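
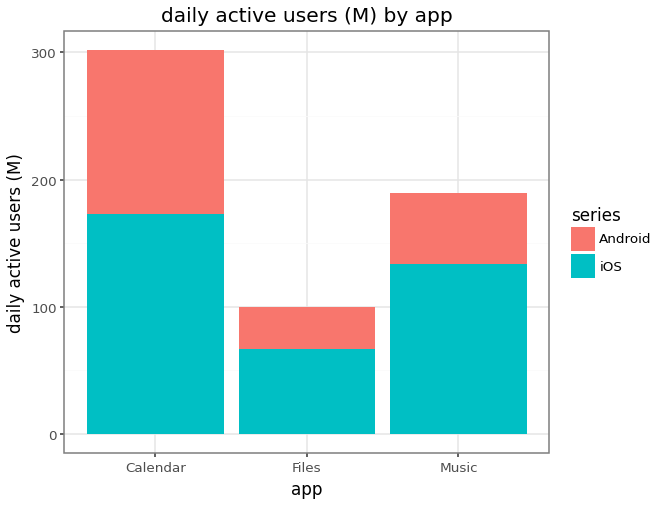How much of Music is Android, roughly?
Android top ≈ 200, bottom ≈ 150; segment ≈ 50.

≈ 50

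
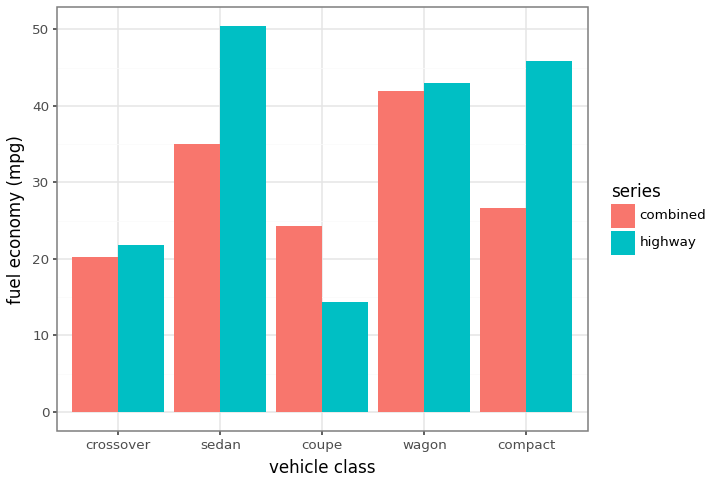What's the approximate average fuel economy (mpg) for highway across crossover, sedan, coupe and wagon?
≈ 32

(20 + 50 + 15 + 45) / 4 ≈ 32.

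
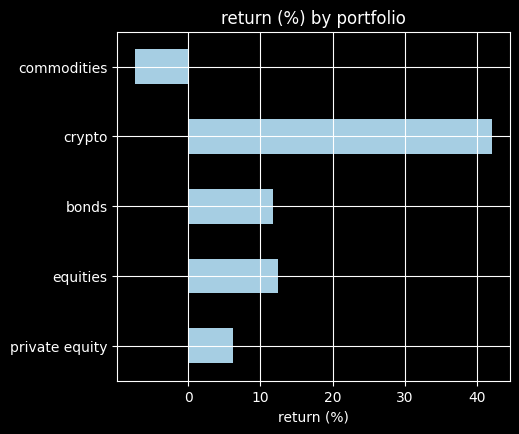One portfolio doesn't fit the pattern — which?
crypto ≈ 40; the rest sit between ≈ -5 and ≈ 10.

crypto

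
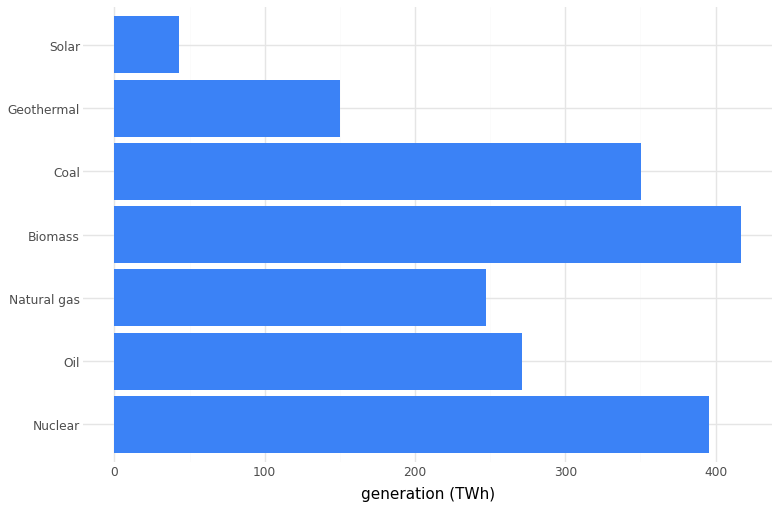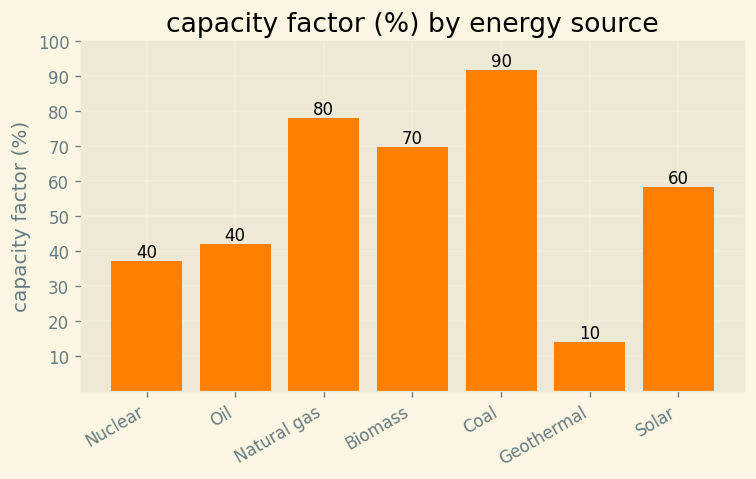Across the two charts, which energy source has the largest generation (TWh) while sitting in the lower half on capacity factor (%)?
Nuclear

Chart 2 median capacity factor (%) ≈ 60; below-median energy sources: Nuclear, Oil, Geothermal. Among those, Nuclear has the highest generation (TWh) (≈ 400).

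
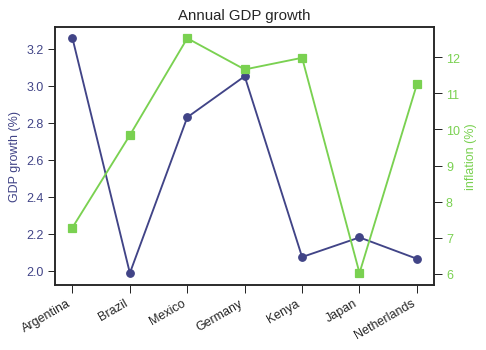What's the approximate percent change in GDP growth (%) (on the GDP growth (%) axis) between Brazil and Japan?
≈ +10%

Brazil ≈ 2.0, Japan ≈ 2.2; (2.2 − 2.0) / 2.0 ≈ +10%.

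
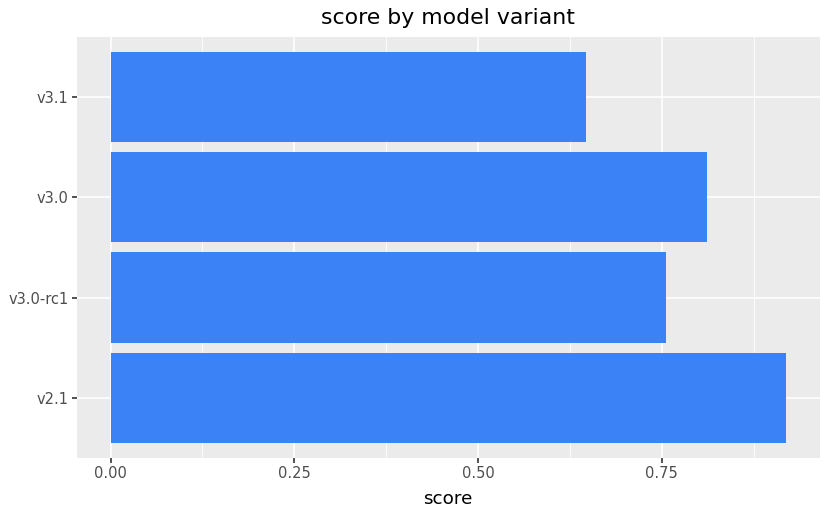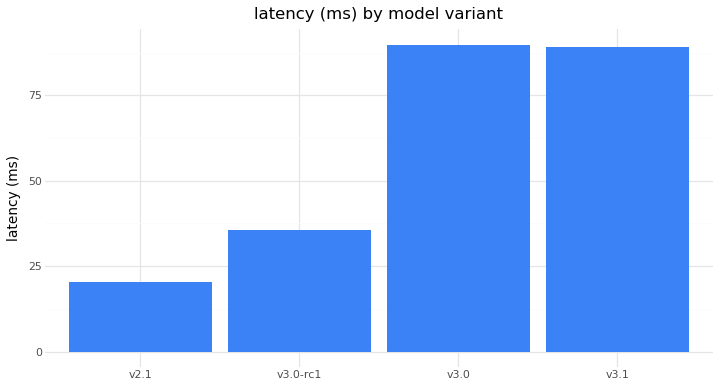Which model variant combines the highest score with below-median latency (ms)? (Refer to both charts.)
v2.1

Chart 2 median latency (ms) ≈ 60; below-median model variants: v2.1, v3.0-rc1. Among those, v2.1 has the highest score (≈ 0.9).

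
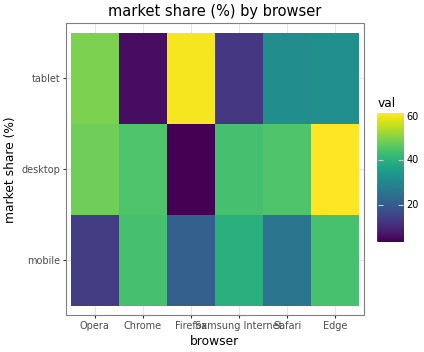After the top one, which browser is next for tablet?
Opera

Top 3 for tablet: Firefox ≈ 60, Opera ≈ 50, Edge ≈ 30.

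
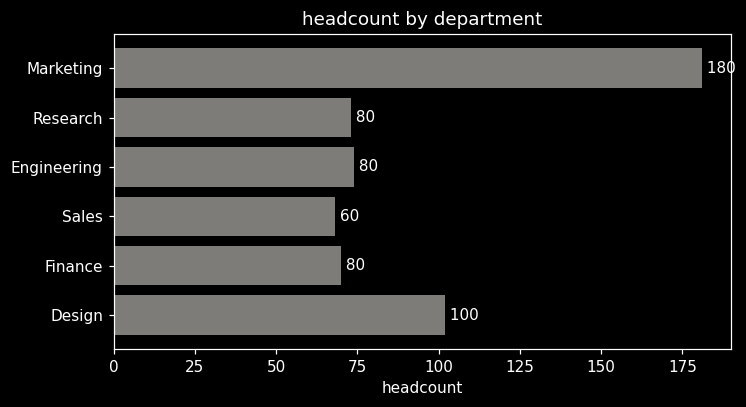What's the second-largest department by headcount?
Design

Top 3: Marketing ≈ 180, Design ≈ 100, Engineering ≈ 80.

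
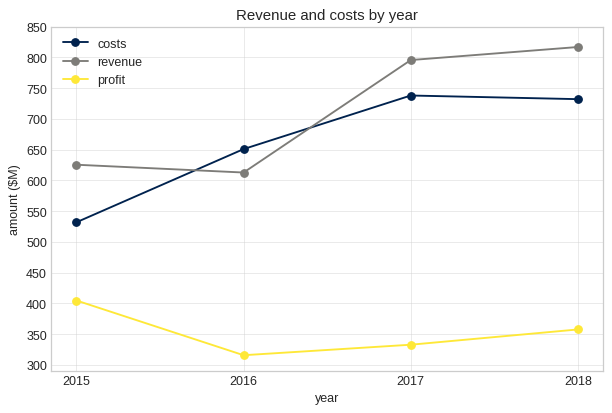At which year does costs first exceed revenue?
2015: costs ≈ 550 vs revenue ≈ 650 (not yet); 2016: costs ≈ 650 vs revenue ≈ 600 (first crossover).

2016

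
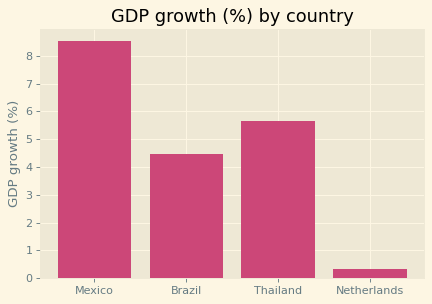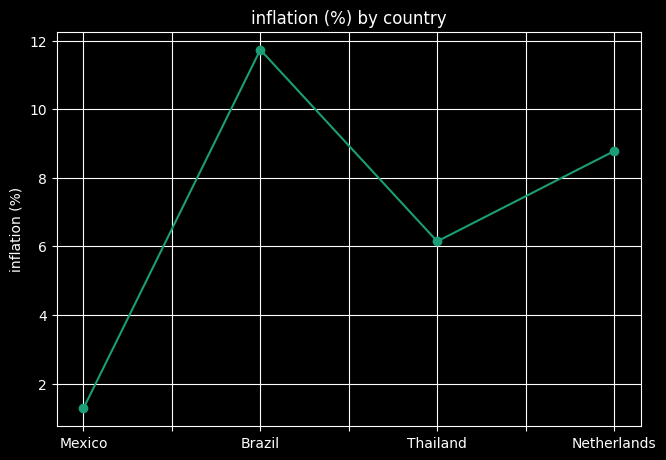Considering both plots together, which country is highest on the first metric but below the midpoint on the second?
Mexico

Chart 2 median inflation (%) ≈ 8; below-median countries: Mexico, Thailand. Among those, Mexico has the highest GDP growth (%) (≈ 9).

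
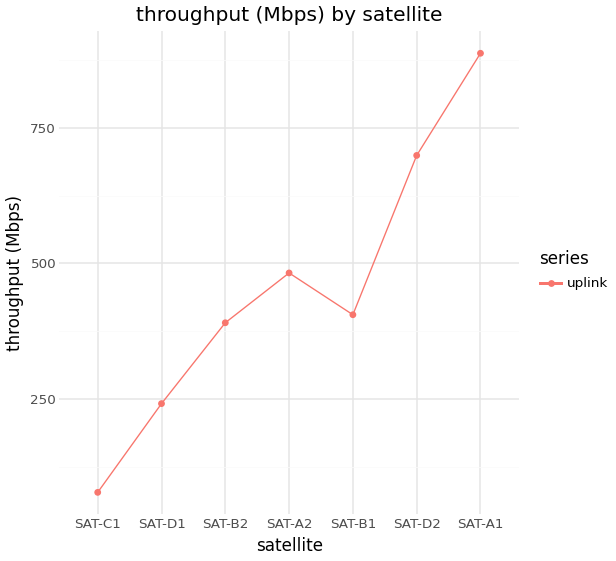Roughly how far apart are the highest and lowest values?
Max SAT-A1 ≈ 900, min SAT-C1 ≈ 100; range ≈ 800.

≈ 800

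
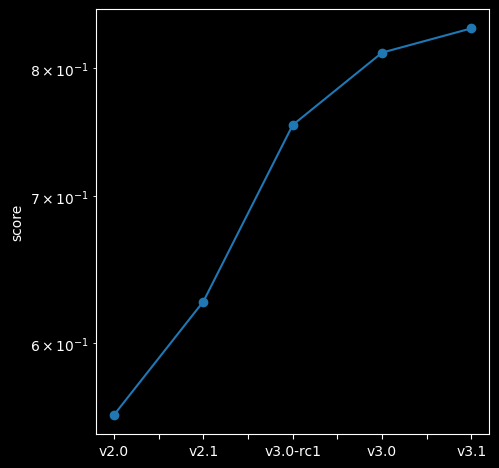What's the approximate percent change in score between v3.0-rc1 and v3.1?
≈ +13.3%

v3.0-rc1 ≈ 0.75, v3.1 ≈ 0.85; (0.85 − 0.75) / 0.75 ≈ +13.3%.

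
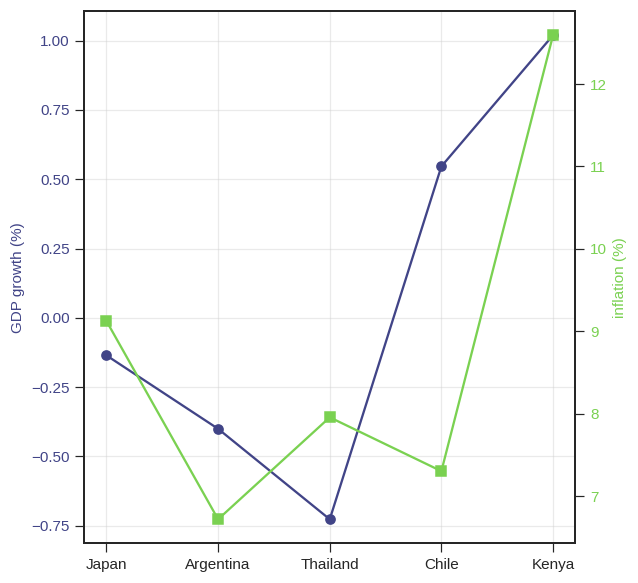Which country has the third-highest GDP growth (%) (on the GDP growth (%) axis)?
Top 4 (on the GDP growth (%) axis): Kenya ≈ 1.0, Chile ≈ 0.6, Japan ≈ -0.2, Argentina ≈ -0.4.

Japan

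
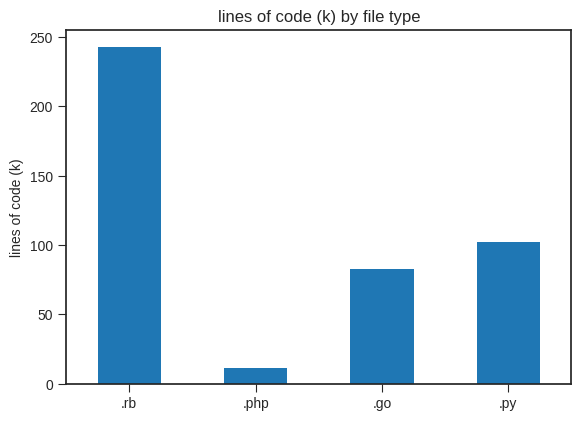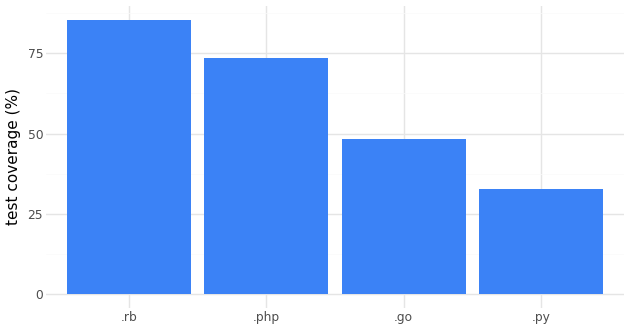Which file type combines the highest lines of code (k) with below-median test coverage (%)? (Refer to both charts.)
.py

Chart 2 median test coverage (%) ≈ 60; below-median file types: .go, .py. Among those, .py has the highest lines of code (k) (≈ 100).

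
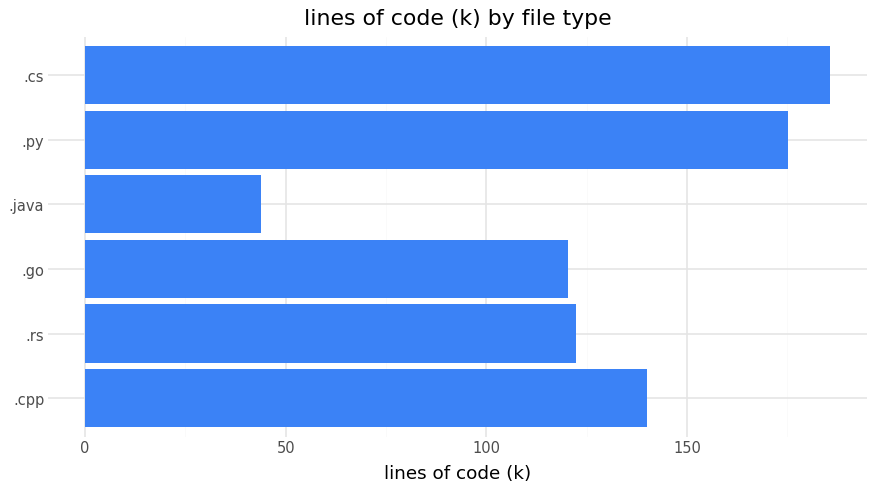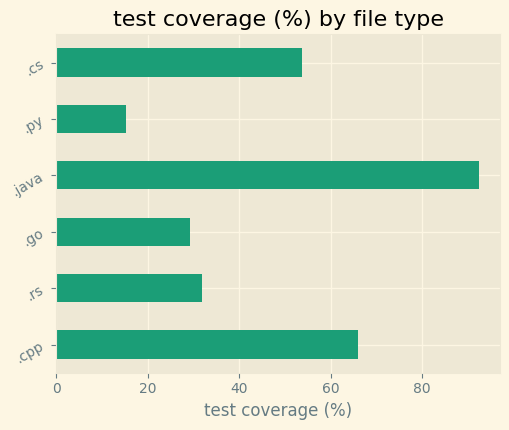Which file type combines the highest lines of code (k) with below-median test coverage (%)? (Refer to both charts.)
.py

Chart 2 median test coverage (%) ≈ 40; below-median file types: .rs, .go, .py. Among those, .py has the highest lines of code (k) (≈ 180).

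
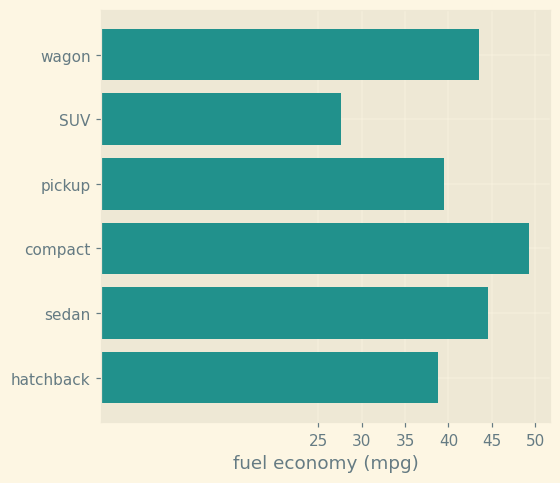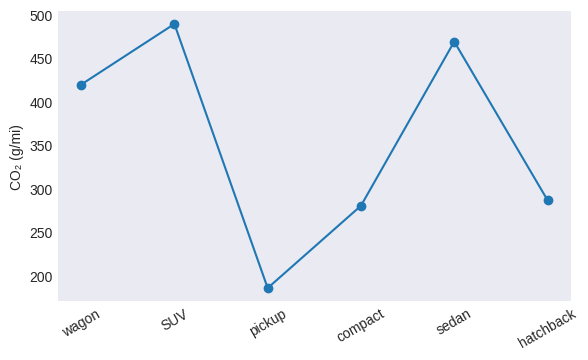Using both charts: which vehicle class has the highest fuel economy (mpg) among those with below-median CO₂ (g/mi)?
compact

Chart 2 median CO₂ (g/mi) ≈ 350; below-median vehicle classes: pickup, compact, hatchback. Among those, compact has the highest fuel economy (mpg) (≈ 50).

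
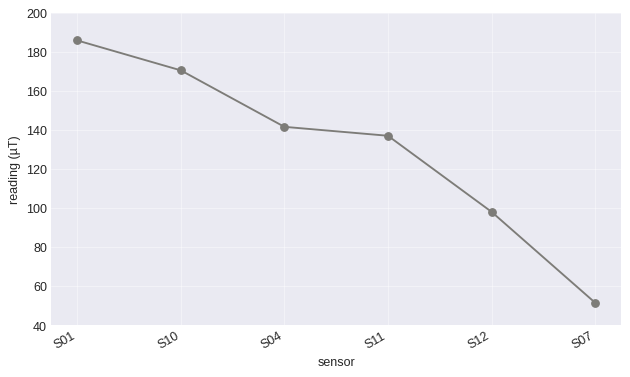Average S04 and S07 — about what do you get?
≈ 100

(140 + 60) / 2 ≈ 100.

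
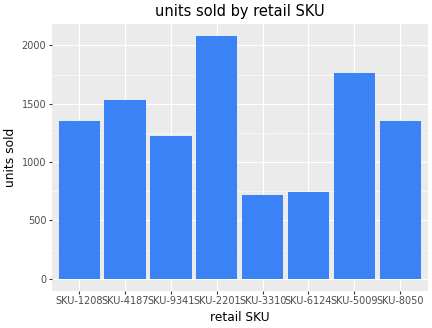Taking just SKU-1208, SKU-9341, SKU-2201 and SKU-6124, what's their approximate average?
(1400 + 1200 + 2000 + 800) / 4 ≈ 1350.

≈ 1350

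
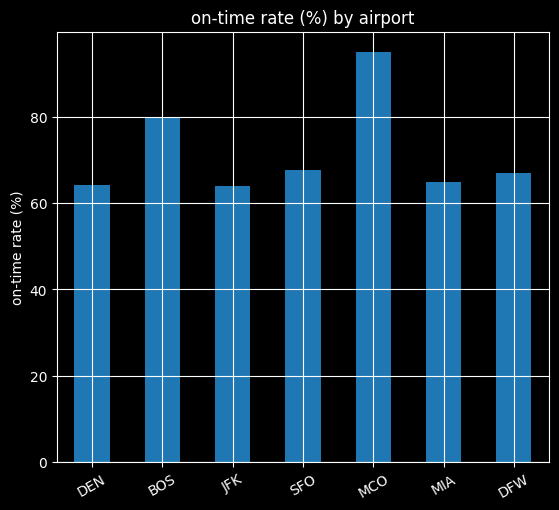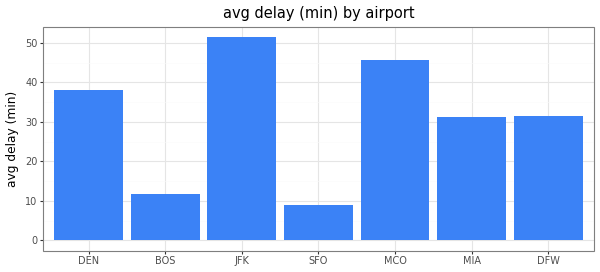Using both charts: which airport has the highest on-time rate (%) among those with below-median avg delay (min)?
Chart 2 median avg delay (min) ≈ 30; below-median airports: BOS, SFO, MIA. Among those, BOS has the highest on-time rate (%) (≈ 80).

BOS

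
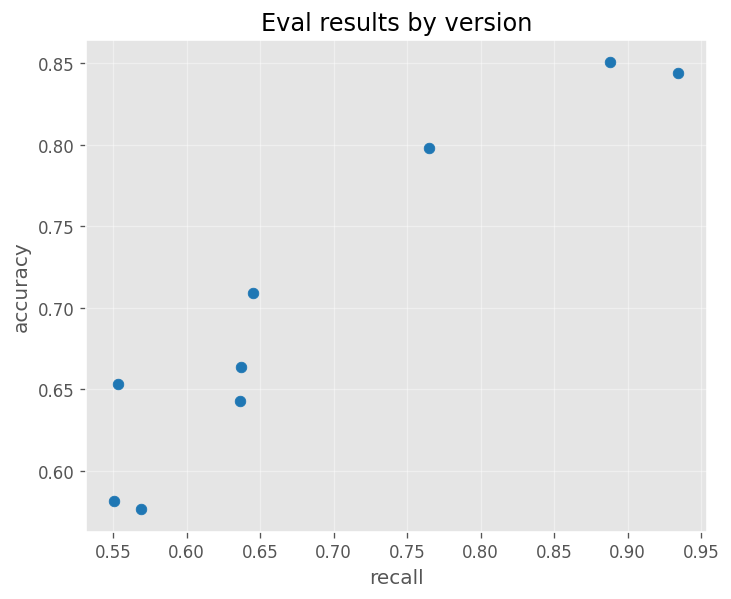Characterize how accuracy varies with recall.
Points are positively correlated; strong (|r| ≈ 0.9).

positive, strong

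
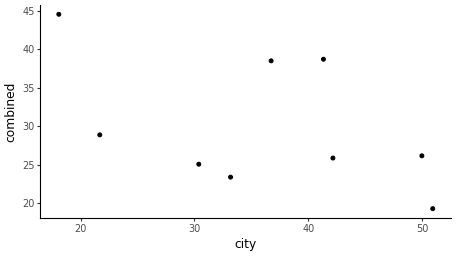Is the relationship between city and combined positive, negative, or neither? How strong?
negative, moderate

Points are negatively correlated; moderate (|r| ≈ 0.5).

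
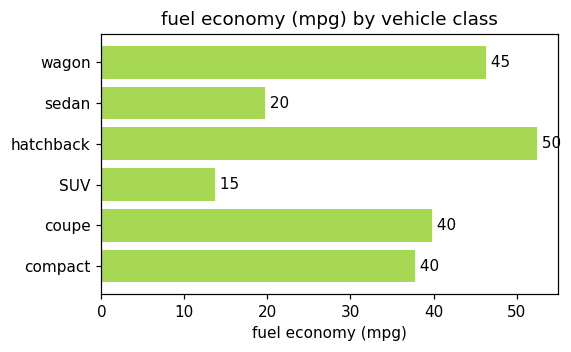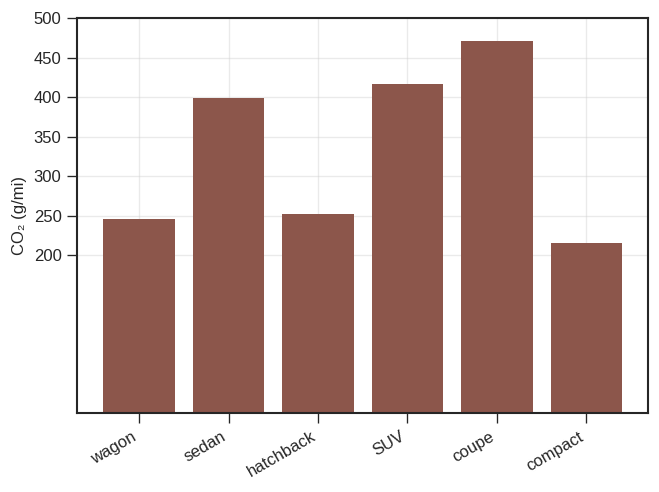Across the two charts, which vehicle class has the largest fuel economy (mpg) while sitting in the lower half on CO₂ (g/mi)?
Chart 2 median CO₂ (g/mi) ≈ 350; below-median vehicle classes: wagon, hatchback, compact. Among those, hatchback has the highest fuel economy (mpg) (≈ 50).

hatchback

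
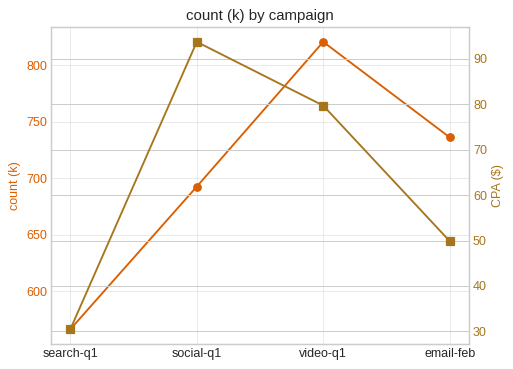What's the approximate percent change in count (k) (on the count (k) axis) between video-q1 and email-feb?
≈ -12.1%

video-q1 ≈ 825, email-feb ≈ 725; (725 − 825) / 825 ≈ -12.1%.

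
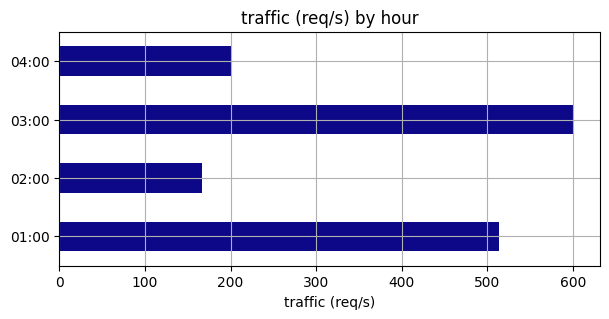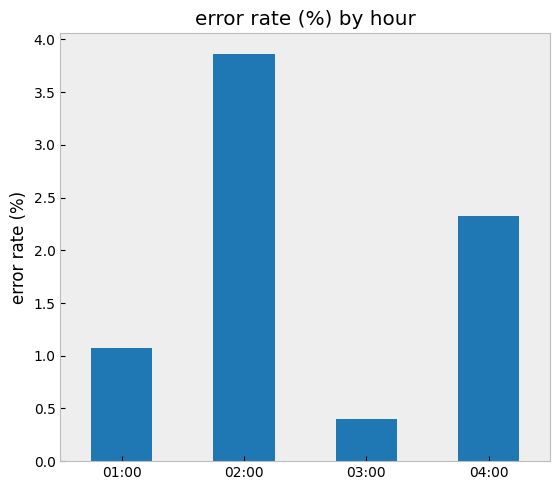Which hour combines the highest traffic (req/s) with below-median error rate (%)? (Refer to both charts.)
Chart 2 median error rate (%) ≈ 1.5; below-median hours: 01:00, 03:00. Among those, 03:00 has the highest traffic (req/s) (≈ 600).

03:00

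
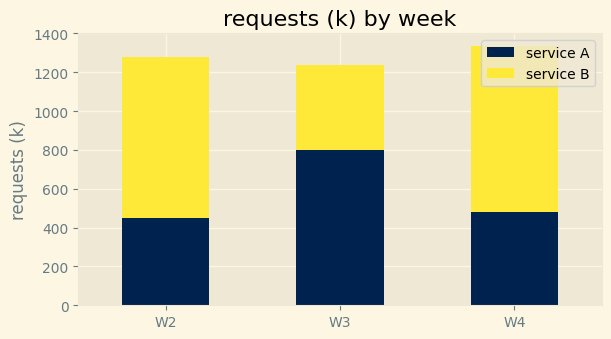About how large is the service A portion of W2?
service A top ≈ 400, bottom ≈ 0; segment ≈ 400.

≈ 400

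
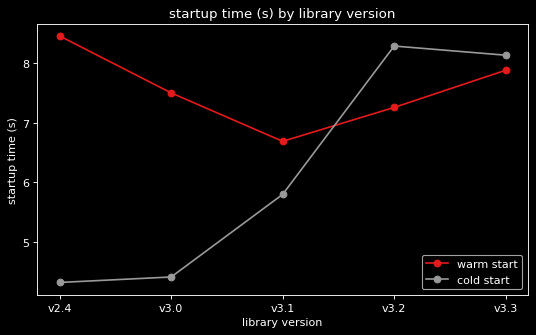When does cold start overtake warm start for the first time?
v3.1: cold start ≈ 6.0 vs warm start ≈ 6.5 (not yet); v3.2: cold start ≈ 8.5 vs warm start ≈ 7.5 (first crossover).

v3.2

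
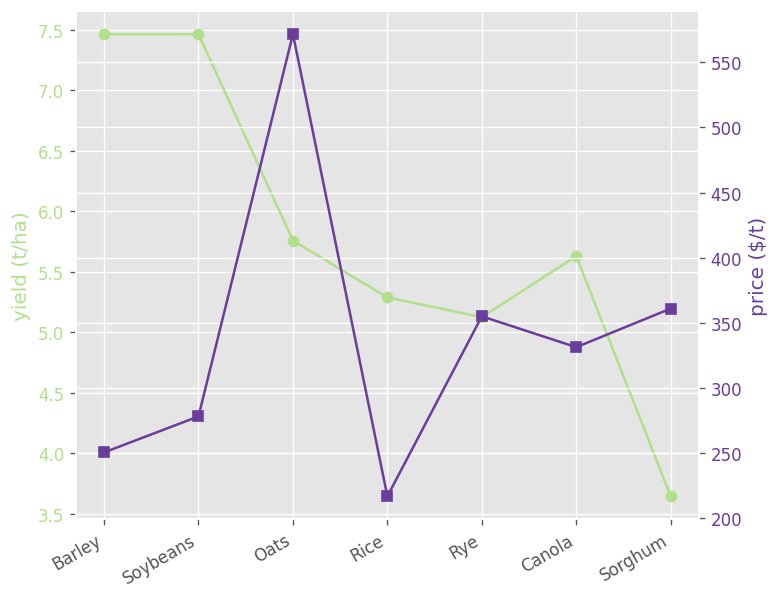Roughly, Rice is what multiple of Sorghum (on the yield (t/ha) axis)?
≈ 1.57×

Rice ≈ 5.5, Sorghum ≈ 3.5; 5.5/3.5 ≈ 1.57.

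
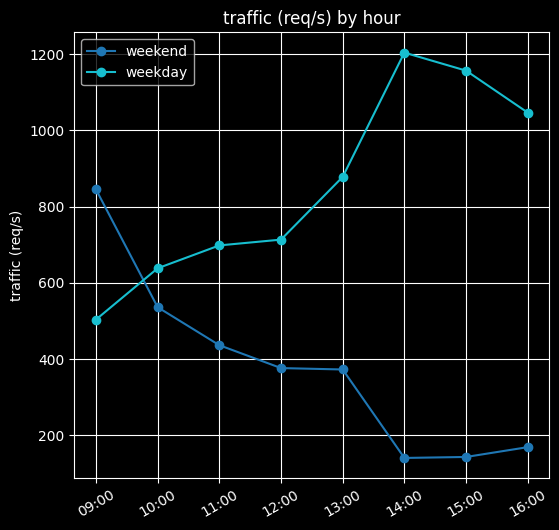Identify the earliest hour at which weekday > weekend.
09:00: weekday ≈ 500 vs weekend ≈ 800 (not yet); 10:00: weekday ≈ 600 vs weekend ≈ 500 (first crossover).

10:00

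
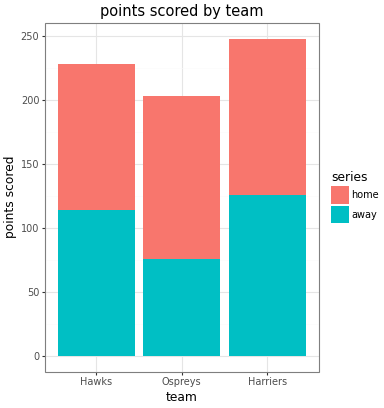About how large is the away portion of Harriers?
away top ≈ 125, bottom ≈ 0; segment ≈ 125.

≈ 125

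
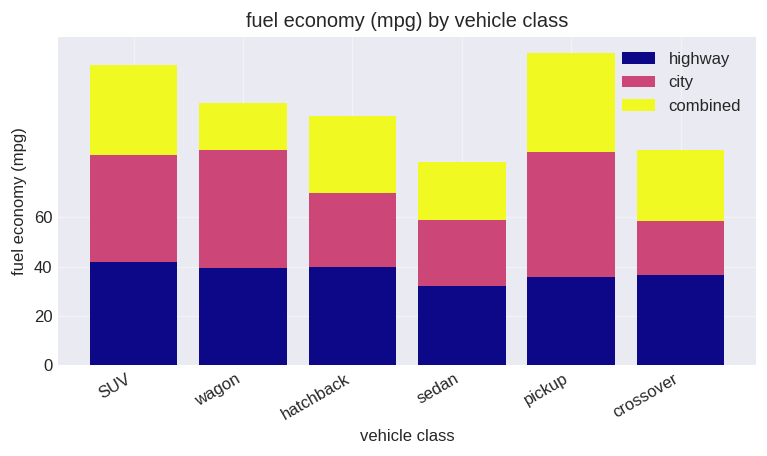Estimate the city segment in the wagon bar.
≈ 40

city top ≈ 80, bottom ≈ 40; segment ≈ 40.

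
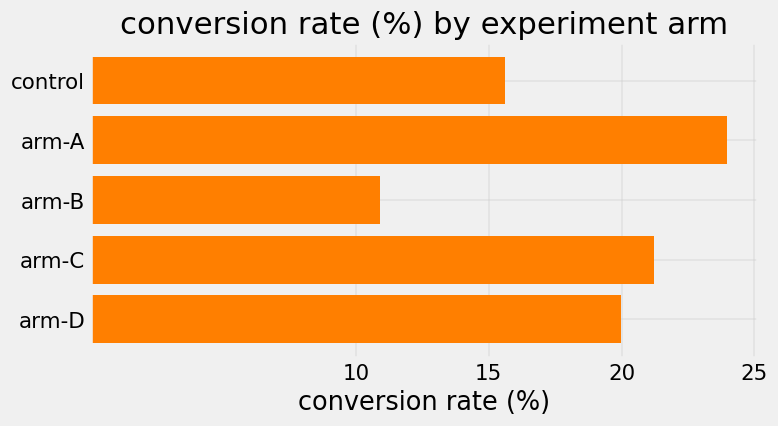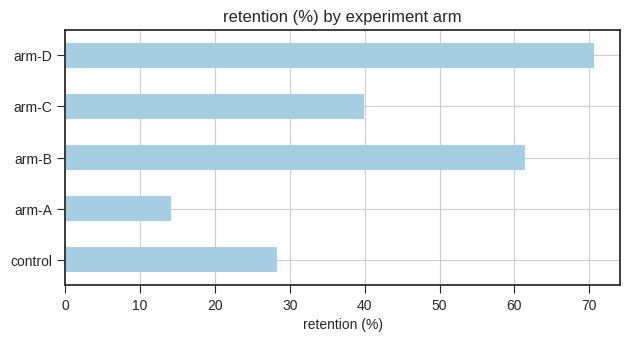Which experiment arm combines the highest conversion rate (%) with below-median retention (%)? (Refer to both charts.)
Chart 2 median retention (%) ≈ 40; below-median experiment arms: control, arm-A. Among those, arm-A has the highest conversion rate (%) (≈ 25).

arm-A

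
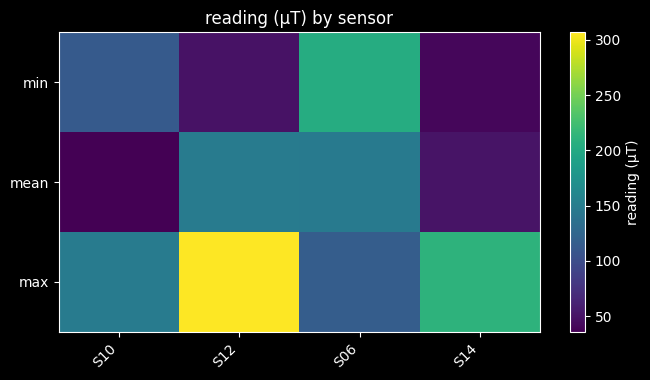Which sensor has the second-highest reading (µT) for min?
Top 3 for min: S06 ≈ 200, S10 ≈ 100, S12 ≈ 50.

S10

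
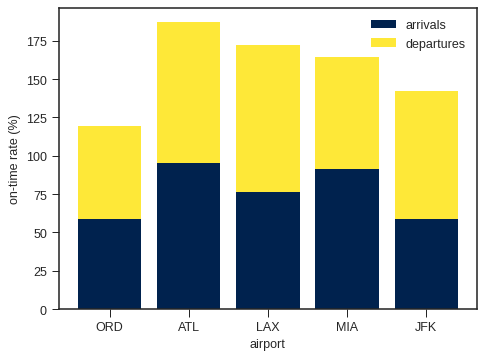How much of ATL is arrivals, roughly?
arrivals top ≈ 100, bottom ≈ 0; segment ≈ 100.

≈ 100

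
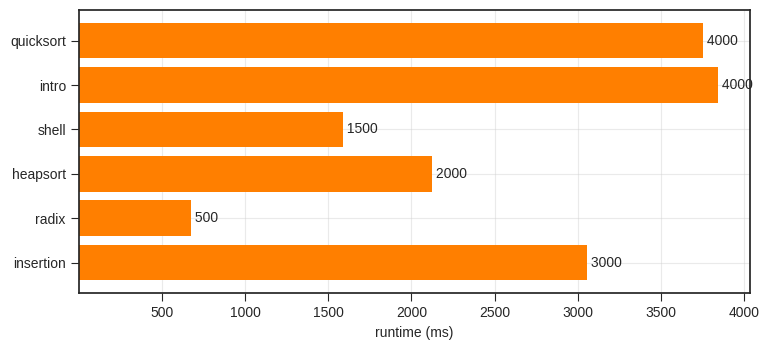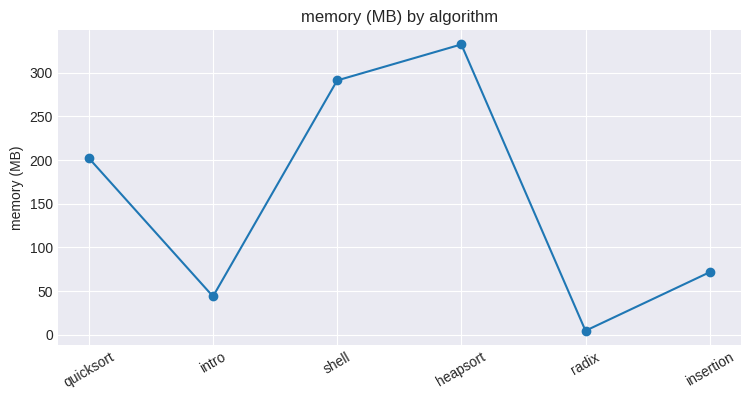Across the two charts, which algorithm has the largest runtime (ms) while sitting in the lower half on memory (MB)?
Chart 2 median memory (MB) ≈ 150; below-median algorithms: intro, radix, insertion. Among those, intro has the highest runtime (ms) (≈ 4000).

intro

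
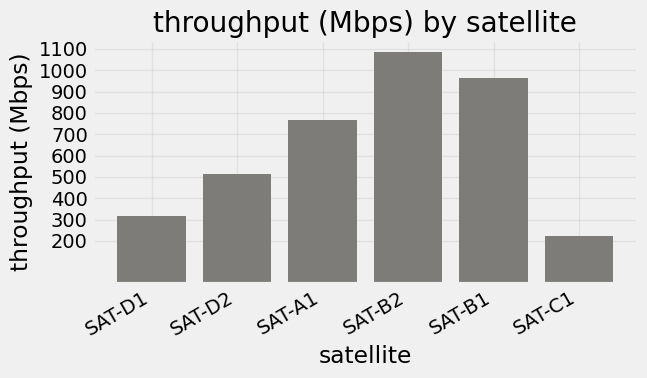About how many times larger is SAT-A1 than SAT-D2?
≈ 1.6×

SAT-A1 ≈ 800, SAT-D2 ≈ 500; 800/500 ≈ 1.6.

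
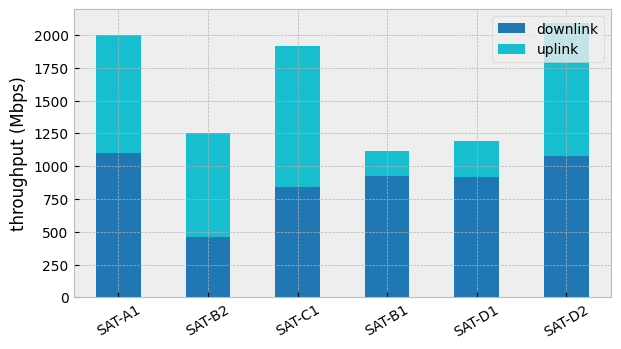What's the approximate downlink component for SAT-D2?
≈ 1000

downlink top ≈ 1000, bottom ≈ 0; segment ≈ 1000.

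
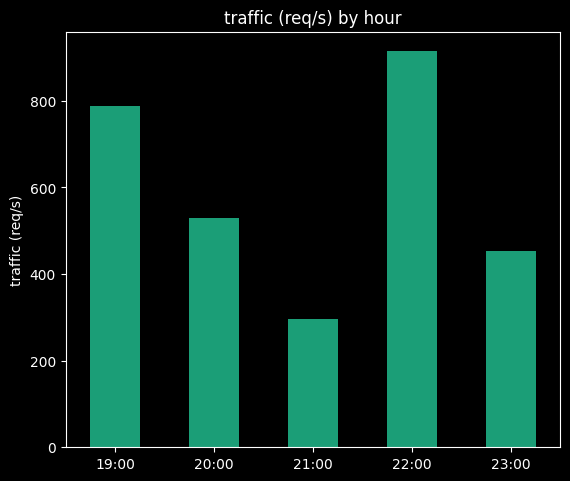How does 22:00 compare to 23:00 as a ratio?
22:00 ≈ 900, 23:00 ≈ 500; 900/500 ≈ 1.8.

≈ 1.8×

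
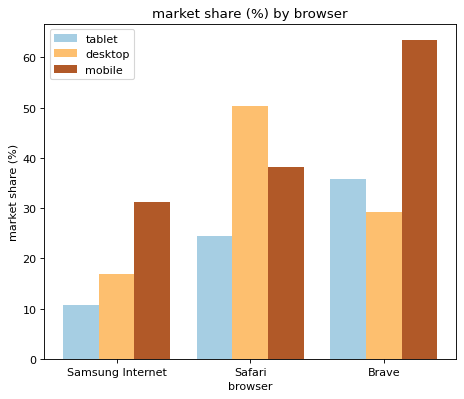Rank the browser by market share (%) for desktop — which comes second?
Brave

Top 3 for desktop: Safari ≈ 50, Brave ≈ 30, Samsung Internet ≈ 20.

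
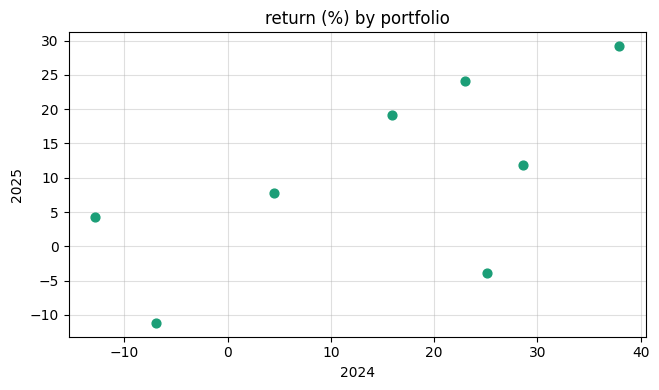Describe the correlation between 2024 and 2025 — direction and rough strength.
Points are positively correlated; moderate (|r| ≈ 0.6).

positive, moderate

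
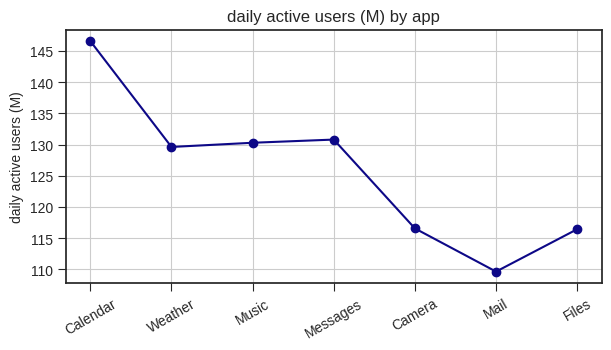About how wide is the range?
≈ 35

Max Calendar ≈ 145, min Mail ≈ 110; range ≈ 35.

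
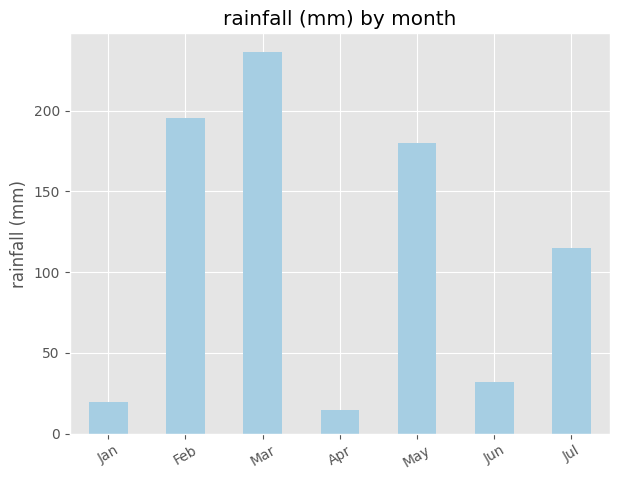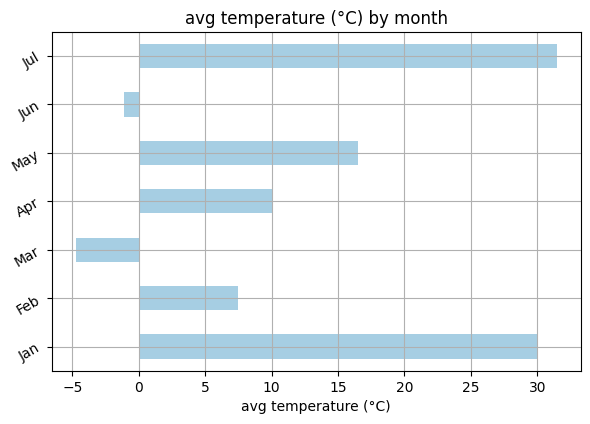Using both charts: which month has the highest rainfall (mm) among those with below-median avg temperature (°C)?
Mar

Chart 2 median avg temperature (°C) ≈ 10; below-median months: Feb, Mar, Jun. Among those, Mar has the highest rainfall (mm) (≈ 225).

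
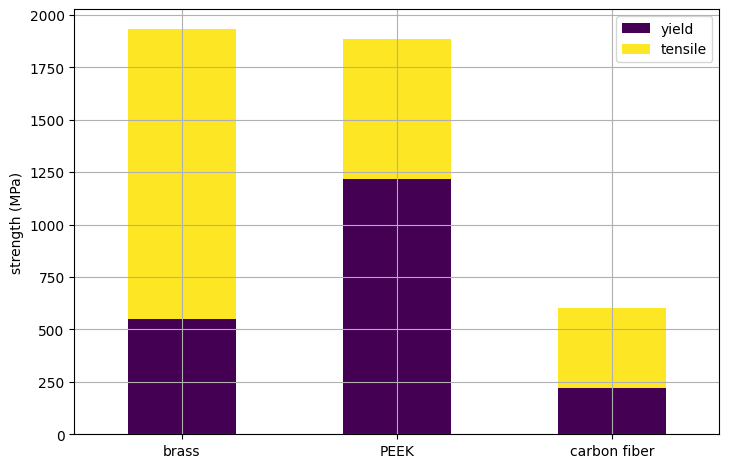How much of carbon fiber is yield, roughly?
≈ 200

yield top ≈ 200, bottom ≈ 0; segment ≈ 200.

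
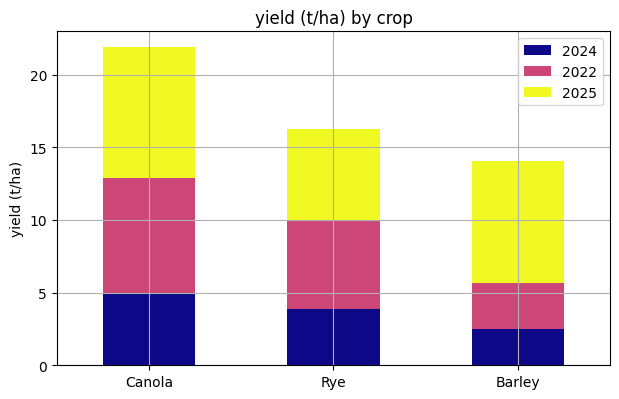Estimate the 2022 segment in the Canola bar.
≈ 8

2022 top ≈ 12, bottom ≈ 4; segment ≈ 8.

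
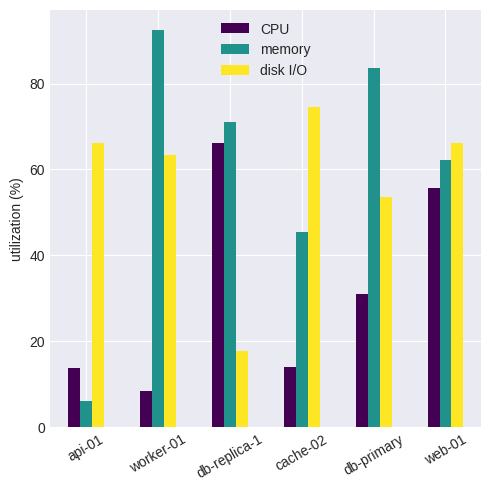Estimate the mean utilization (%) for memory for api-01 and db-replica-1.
(10 + 70) / 2 ≈ 40.

≈ 40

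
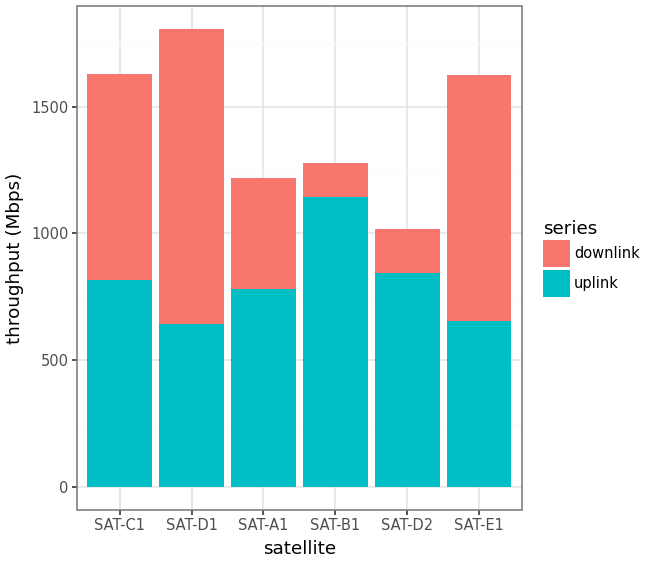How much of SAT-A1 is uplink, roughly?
≈ 800

uplink top ≈ 800, bottom ≈ 0; segment ≈ 800.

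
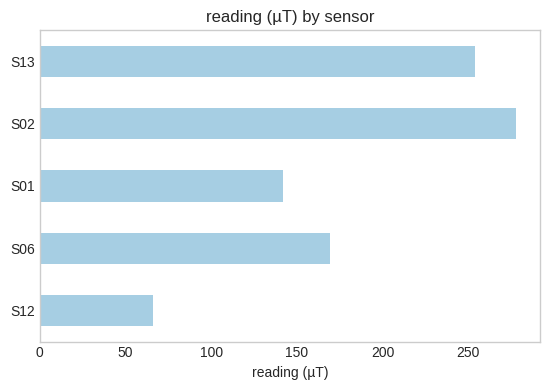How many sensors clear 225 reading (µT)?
2

Above 225: S02, S13.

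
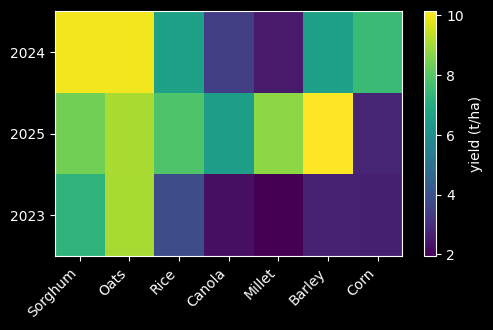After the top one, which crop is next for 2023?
Top 3 for 2023: Oats ≈ 9, Sorghum ≈ 7, Rice ≈ 4.

Sorghum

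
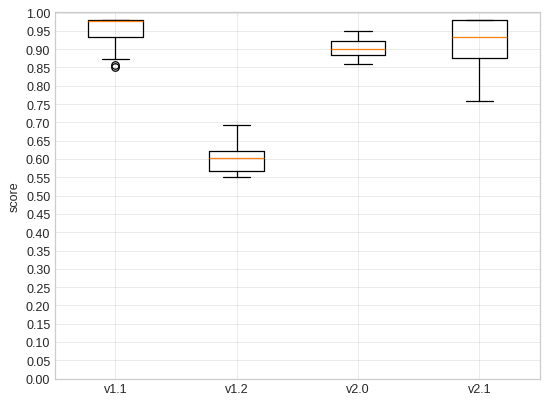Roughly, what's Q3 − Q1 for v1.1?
Q3 ≈ 1.00, Q1 ≈ 0.95; IQR ≈ 0.05.

≈ 0.05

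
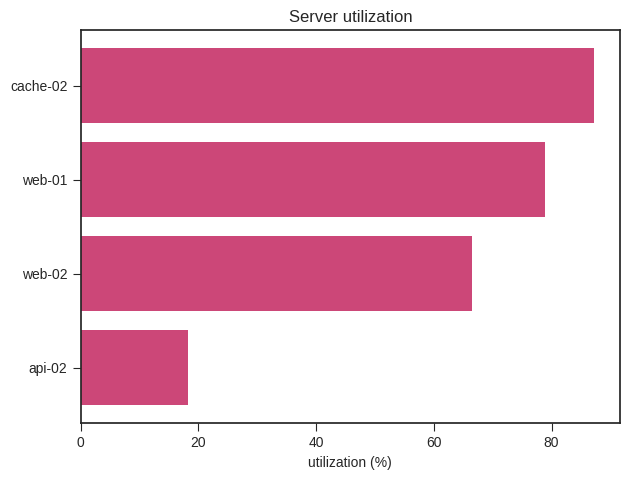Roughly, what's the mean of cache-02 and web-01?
≈ 85

(90 + 80) / 2 ≈ 85.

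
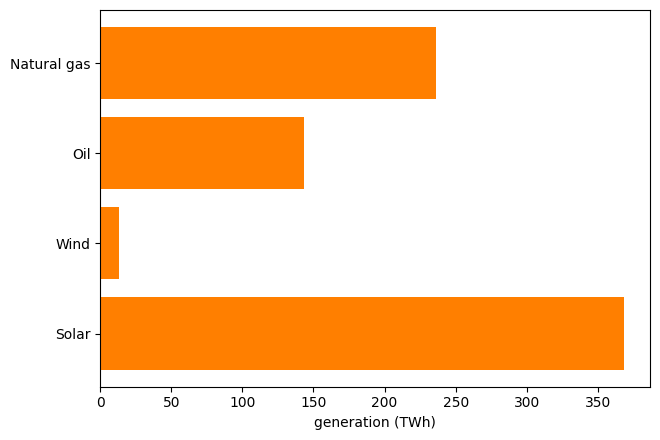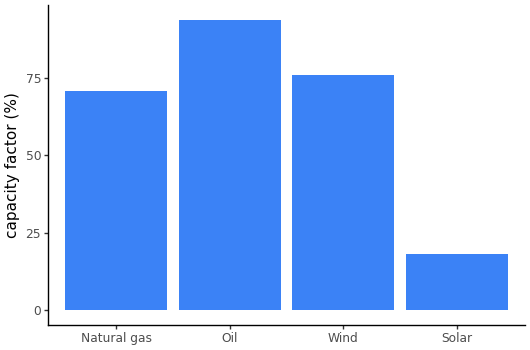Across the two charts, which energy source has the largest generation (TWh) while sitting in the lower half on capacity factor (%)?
Solar

Chart 2 median capacity factor (%) ≈ 70; below-median energy sources: Natural gas, Solar. Among those, Solar has the highest generation (TWh) (≈ 350).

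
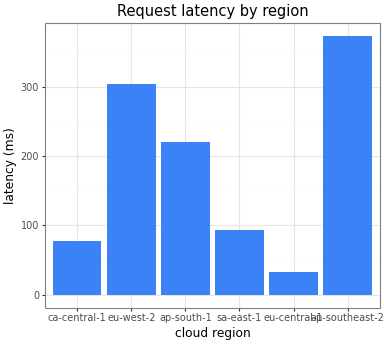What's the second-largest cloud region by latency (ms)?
eu-west-2

Top 3: ap-southeast-2 ≈ 350, eu-west-2 ≈ 300, ap-south-1 ≈ 200.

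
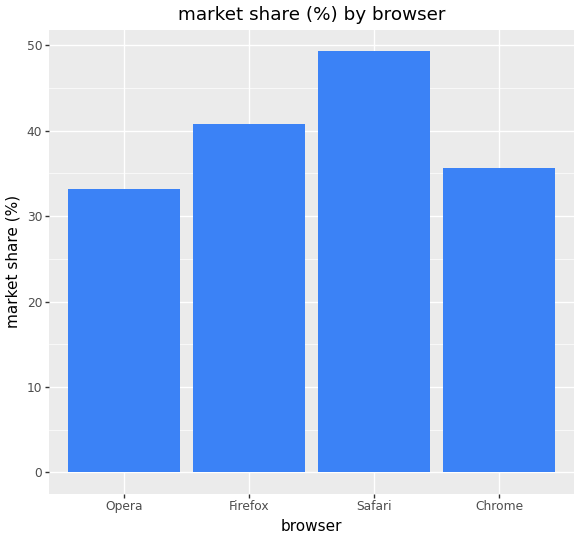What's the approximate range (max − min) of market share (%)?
Max Safari ≈ 50, min Opera ≈ 35; range ≈ 15.

≈ 15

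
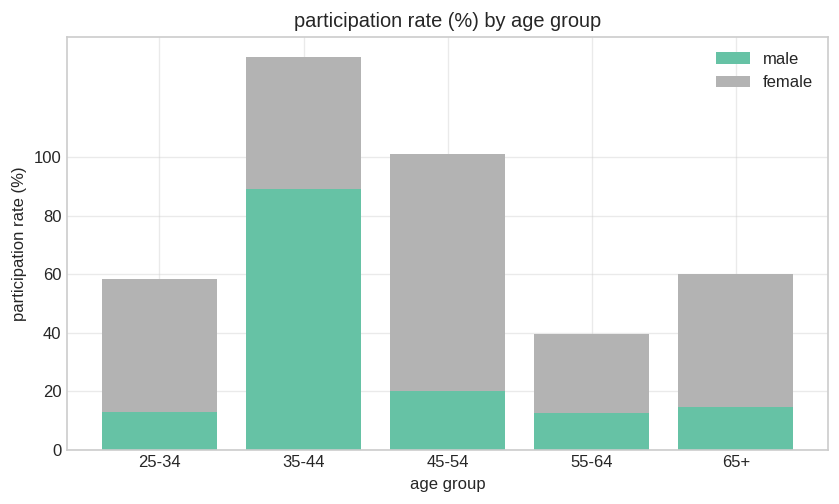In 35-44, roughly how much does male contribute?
male top ≈ 80, bottom ≈ 0; segment ≈ 80.

≈ 80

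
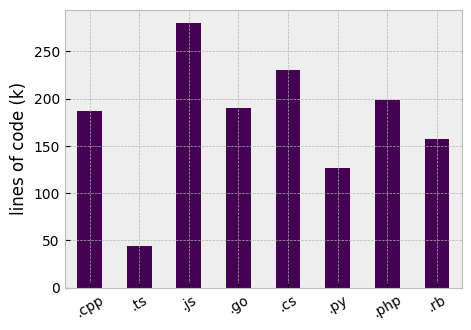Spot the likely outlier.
.ts ≈ 50; the rest sit between ≈ 125 and ≈ 275.

.ts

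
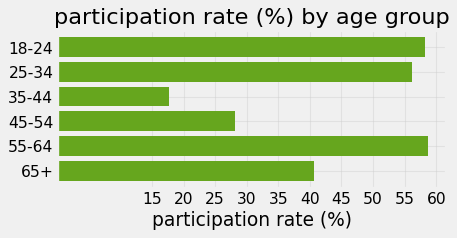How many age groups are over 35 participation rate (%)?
Above 35: 18-24, 25-34, 55-64, 65+.

4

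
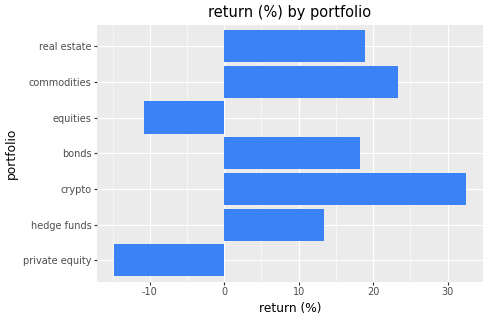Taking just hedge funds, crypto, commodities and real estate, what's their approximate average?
(15 + 30 + 25 + 20) / 4 ≈ 22.

≈ 22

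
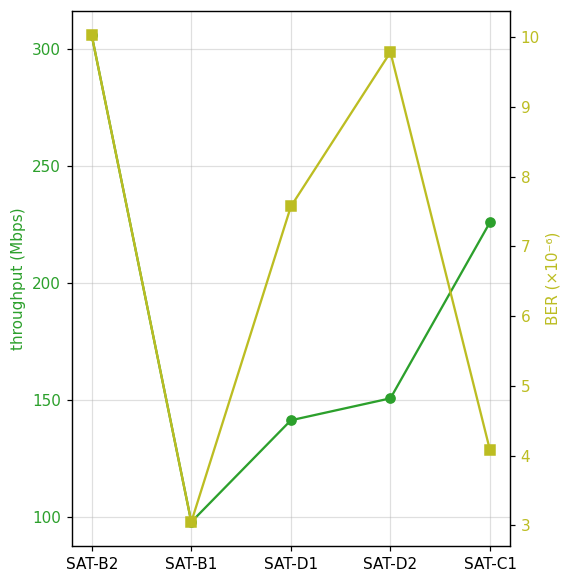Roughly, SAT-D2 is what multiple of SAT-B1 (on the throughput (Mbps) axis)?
≈ 1.6×

SAT-D2 ≈ 160, SAT-B1 ≈ 100; 160/100 ≈ 1.6.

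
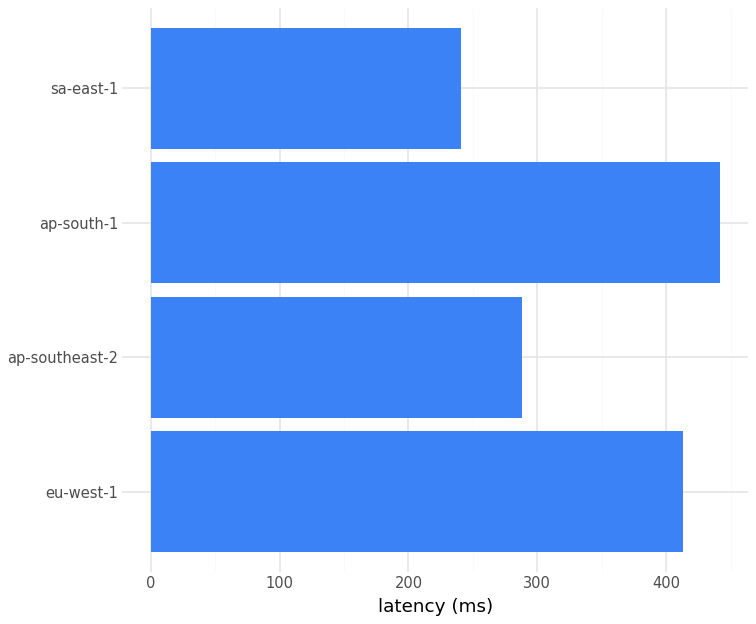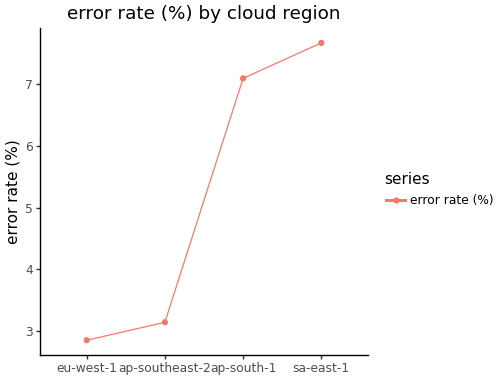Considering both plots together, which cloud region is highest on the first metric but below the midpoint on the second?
Chart 2 median error rate (%) ≈ 5; below-median cloud regions: eu-west-1, ap-southeast-2. Among those, eu-west-1 has the highest latency (ms) (≈ 400).

eu-west-1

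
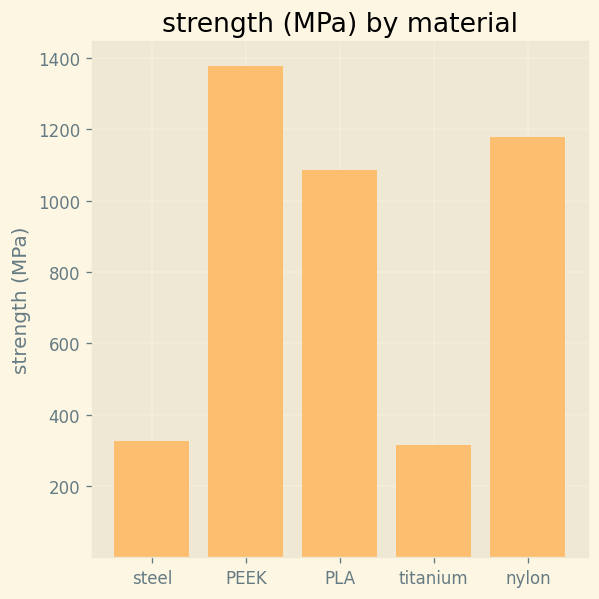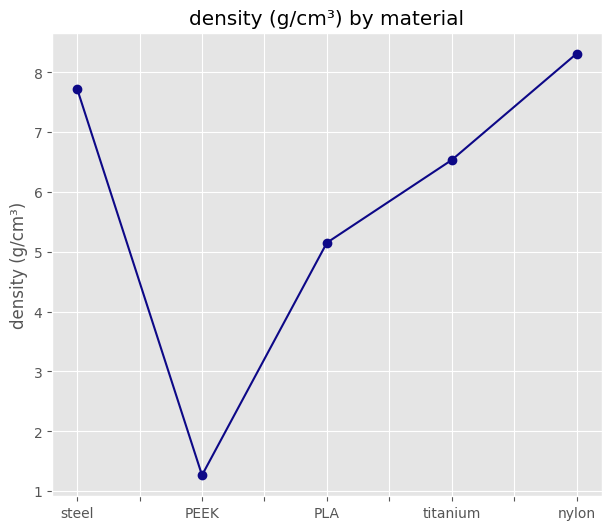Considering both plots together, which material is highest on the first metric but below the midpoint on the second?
PEEK

Chart 2 median density (g/cm³) ≈ 7; below-median materials: PEEK, PLA. Among those, PEEK has the highest strength (MPa) (≈ 1400).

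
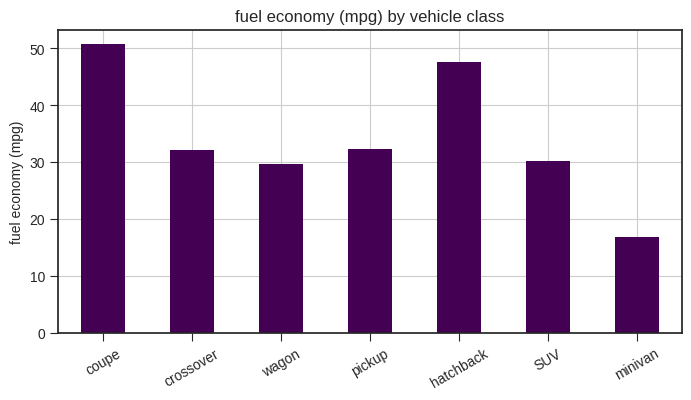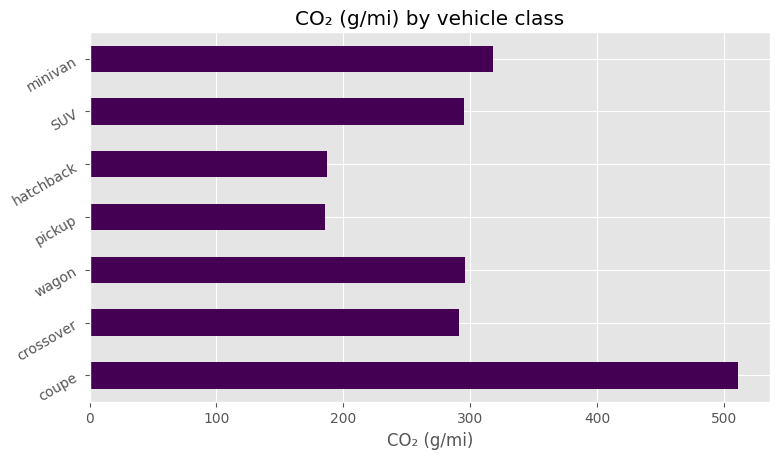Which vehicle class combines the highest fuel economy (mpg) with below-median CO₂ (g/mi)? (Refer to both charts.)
hatchback

Chart 2 median CO₂ (g/mi) ≈ 300; below-median vehicle classes: crossover, pickup, hatchback. Among those, hatchback has the highest fuel economy (mpg) (≈ 50).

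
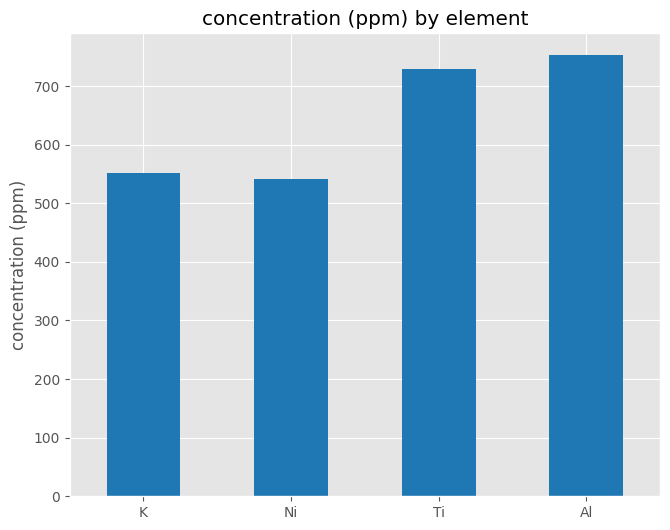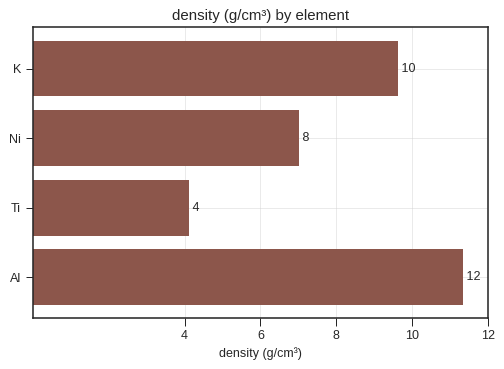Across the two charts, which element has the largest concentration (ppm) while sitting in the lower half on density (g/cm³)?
Ti

Chart 2 median density (g/cm³) ≈ 8; below-median elements: Ni, Ti. Among those, Ti has the highest concentration (ppm) (≈ 700).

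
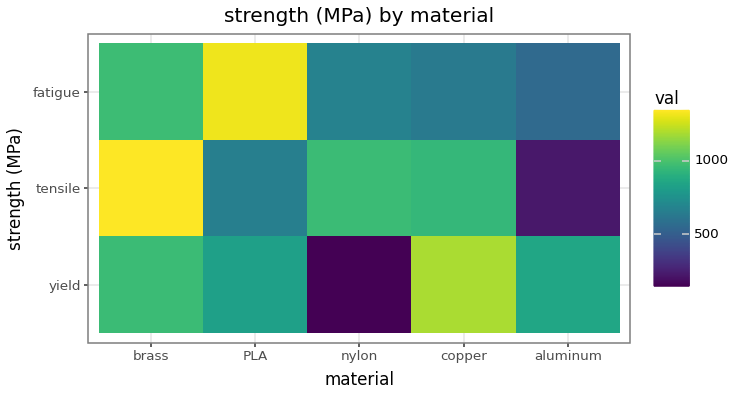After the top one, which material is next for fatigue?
Top 3 for fatigue: PLA ≈ 1400, brass ≈ 1000, nylon ≈ 600.

brass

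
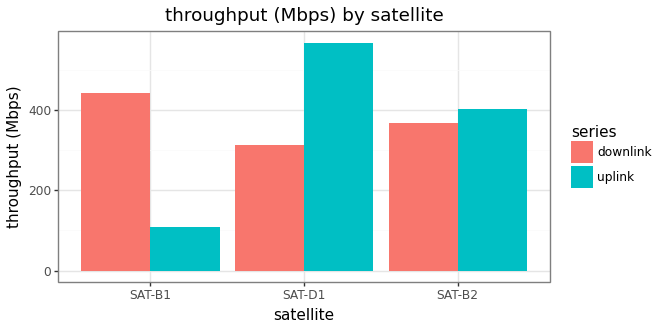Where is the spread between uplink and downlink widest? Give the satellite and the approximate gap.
SAT-B1, ≈ 350 Mbps

SAT-B1: uplink ≈ 100, downlink ≈ 450 → gap ≈ 350. Next-largest (SAT-D1) is only ≈ 250.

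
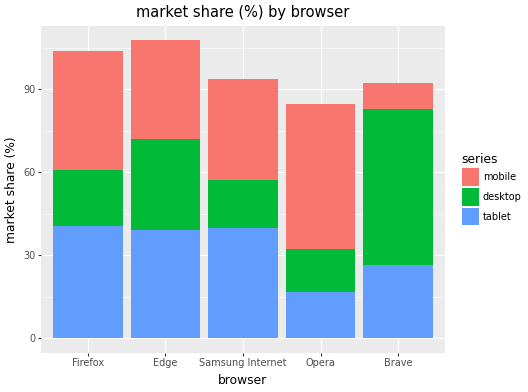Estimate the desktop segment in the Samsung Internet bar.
desktop top ≈ 60, bottom ≈ 40; segment ≈ 20.

≈ 20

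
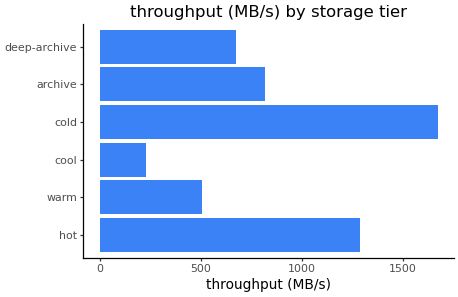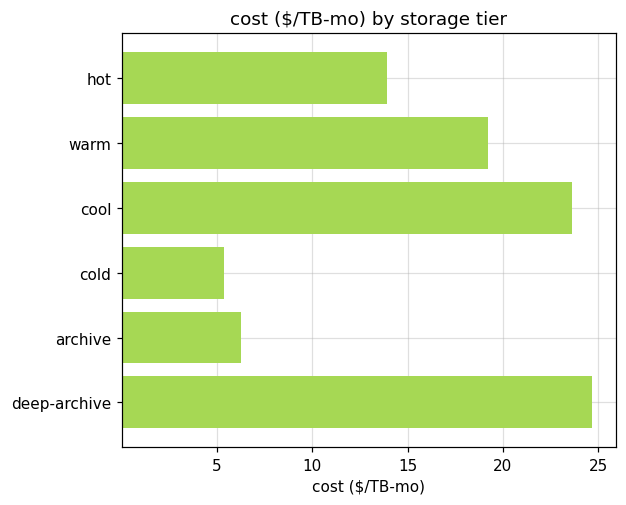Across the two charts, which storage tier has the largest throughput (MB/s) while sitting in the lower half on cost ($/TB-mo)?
cold

Chart 2 median cost ($/TB-mo) ≈ 15; below-median storage tiers: hot, cold, archive. Among those, cold has the highest throughput (MB/s) (≈ 1600).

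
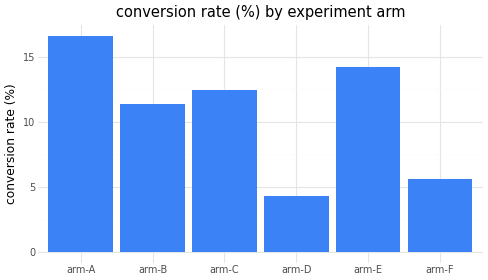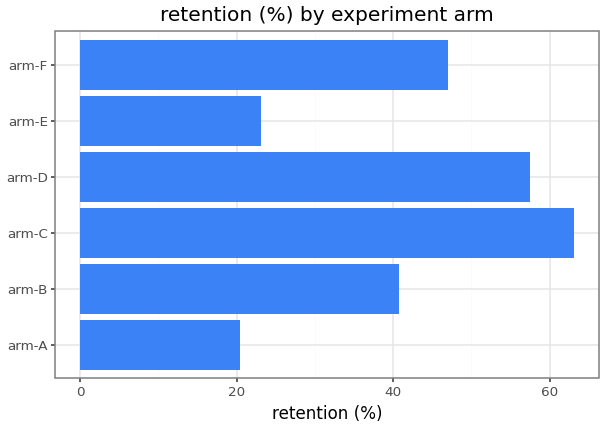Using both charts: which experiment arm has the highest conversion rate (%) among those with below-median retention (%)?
arm-A

Chart 2 median retention (%) ≈ 40; below-median experiment arms: arm-A, arm-B, arm-E. Among those, arm-A has the highest conversion rate (%) (≈ 16).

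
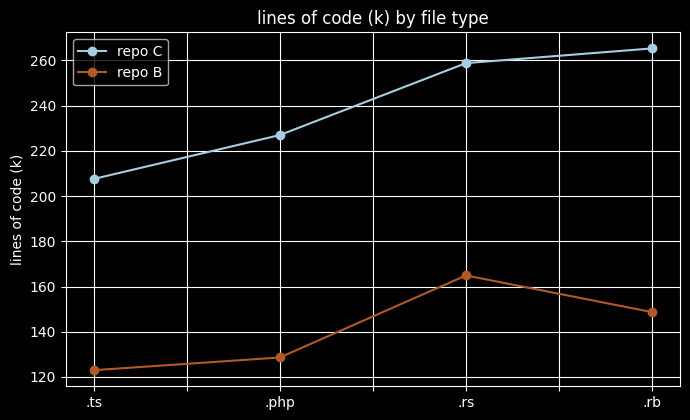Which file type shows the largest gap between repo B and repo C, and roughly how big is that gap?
.rb, ≈ 120 k

.rb: repo B ≈ 140, repo C ≈ 260 → gap ≈ 120. Next-largest (.php) is only ≈ 100.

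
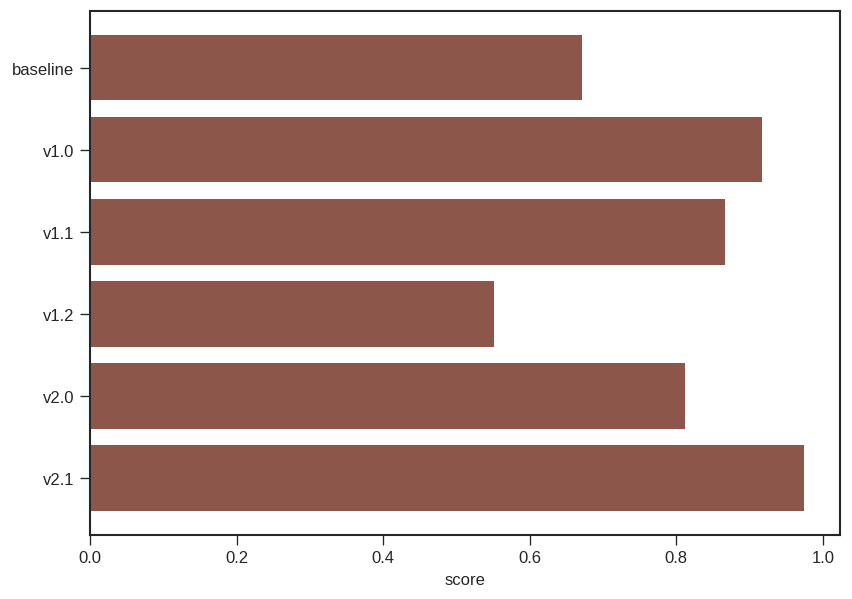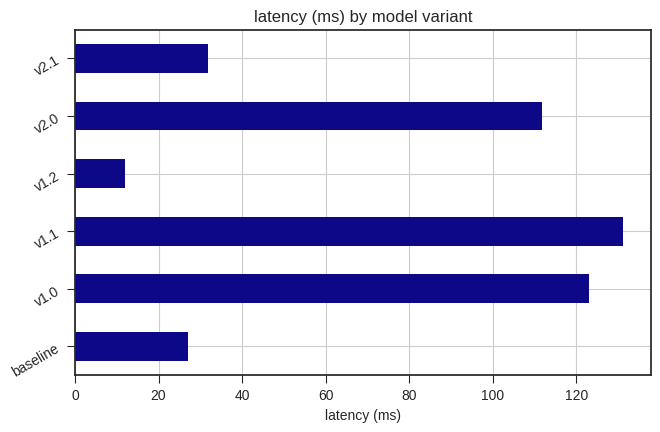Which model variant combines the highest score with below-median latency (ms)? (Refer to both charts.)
v2.1

Chart 2 median latency (ms) ≈ 80; below-median model variants: baseline, v1.2, v2.1. Among those, v2.1 has the highest score (≈ 1).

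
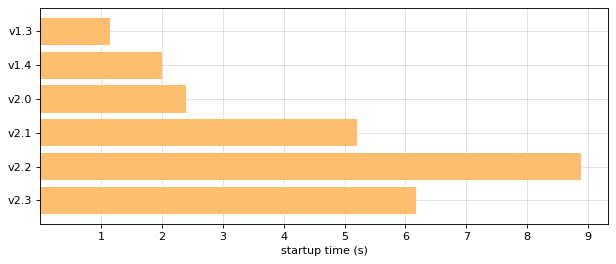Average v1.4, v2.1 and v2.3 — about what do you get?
≈ 4

(2 + 5 + 6) / 3 ≈ 4.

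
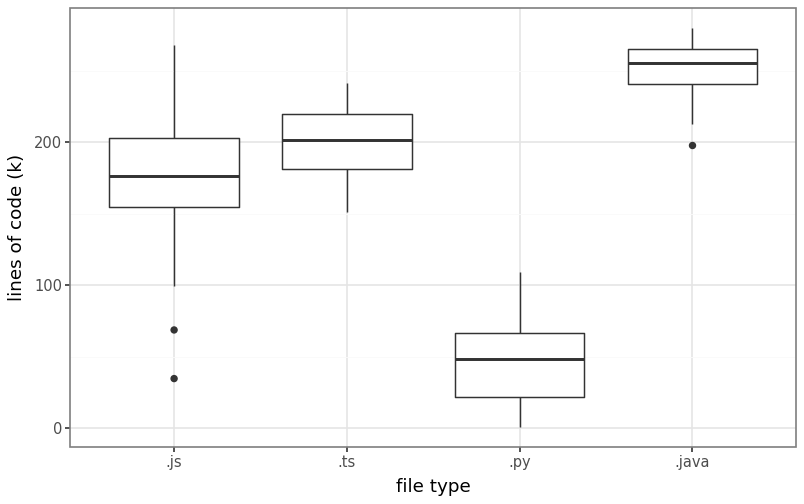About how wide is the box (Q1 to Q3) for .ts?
Q3 ≈ 220, Q1 ≈ 180; IQR ≈ 40.

≈ 40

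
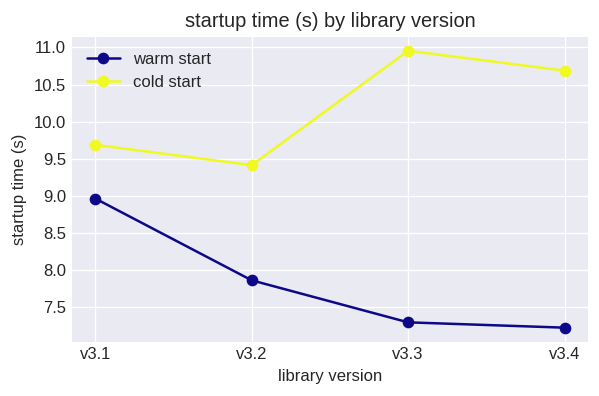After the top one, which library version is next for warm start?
Top 3 for warm start: v3.1 ≈ 9.0, v3.2 ≈ 8.0, v3.3 ≈ 7.5.

v3.2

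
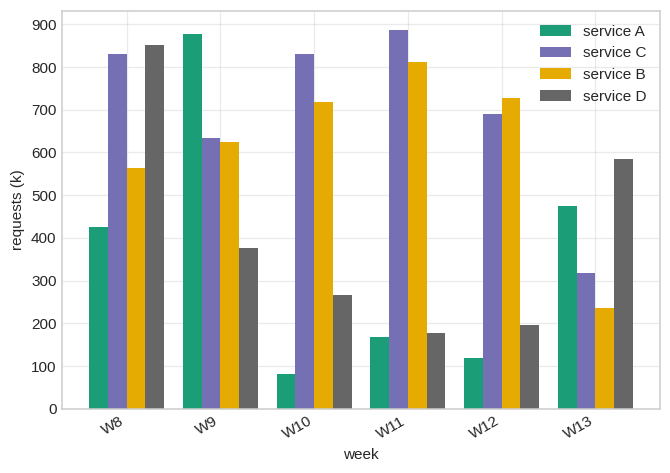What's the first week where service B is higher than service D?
W9

W8: service B ≈ 600 vs service D ≈ 900 (not yet); W9: service B ≈ 600 vs service D ≈ 400 (first crossover).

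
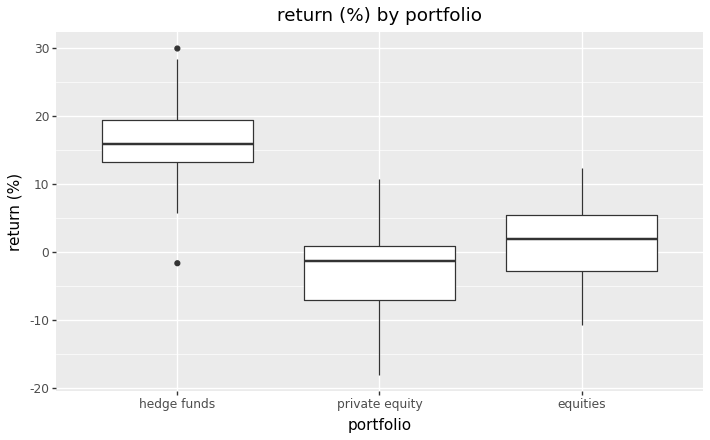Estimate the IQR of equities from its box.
≈ 8

Q3 ≈ 6, Q1 ≈ -2; IQR ≈ 8.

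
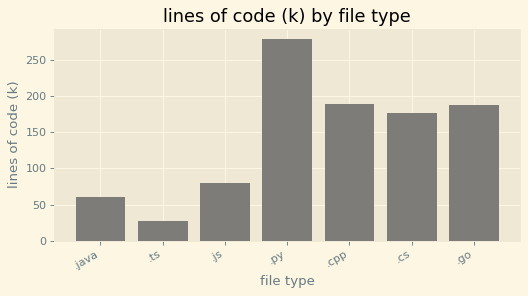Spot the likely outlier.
.ts

.ts ≈ 25; the rest sit between ≈ 50 and ≈ 275.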